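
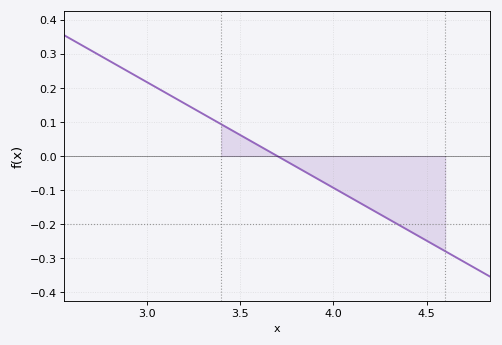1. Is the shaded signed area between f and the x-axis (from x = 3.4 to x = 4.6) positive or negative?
negative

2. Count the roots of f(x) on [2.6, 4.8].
1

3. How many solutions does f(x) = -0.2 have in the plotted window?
1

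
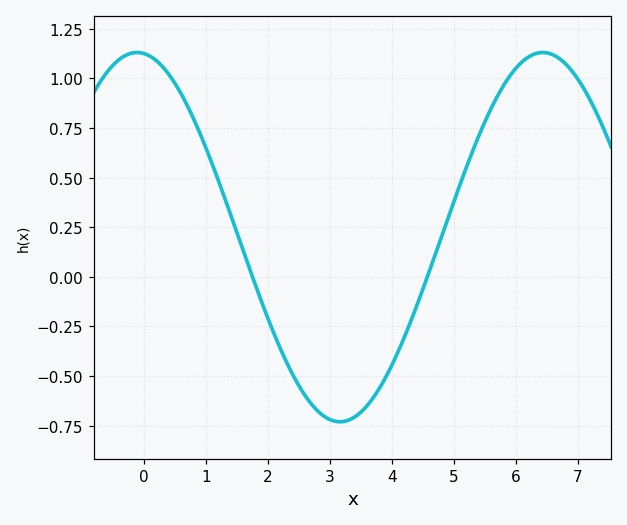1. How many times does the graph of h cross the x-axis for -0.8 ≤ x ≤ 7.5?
2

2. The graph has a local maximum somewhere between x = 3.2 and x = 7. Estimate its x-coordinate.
6.43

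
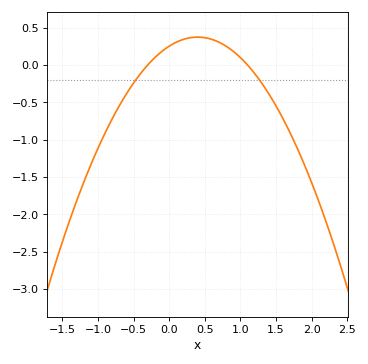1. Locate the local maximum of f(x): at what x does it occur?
0.4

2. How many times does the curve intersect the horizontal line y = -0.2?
2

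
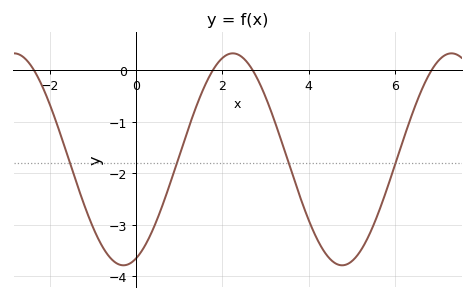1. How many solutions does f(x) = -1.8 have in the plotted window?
4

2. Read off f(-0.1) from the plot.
-3.7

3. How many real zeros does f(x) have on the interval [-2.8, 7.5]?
4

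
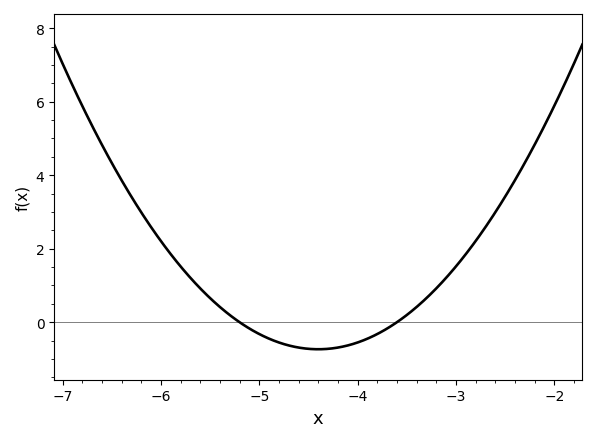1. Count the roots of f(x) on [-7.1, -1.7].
2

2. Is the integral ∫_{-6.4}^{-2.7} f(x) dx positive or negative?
positive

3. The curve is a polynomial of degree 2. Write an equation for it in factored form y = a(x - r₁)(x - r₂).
y = 1.15(x + 5.2)(x + 3.6)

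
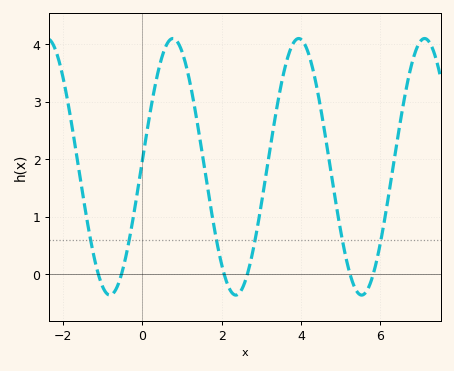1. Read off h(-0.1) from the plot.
1.54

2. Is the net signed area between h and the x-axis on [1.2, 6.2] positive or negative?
positive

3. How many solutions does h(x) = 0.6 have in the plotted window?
6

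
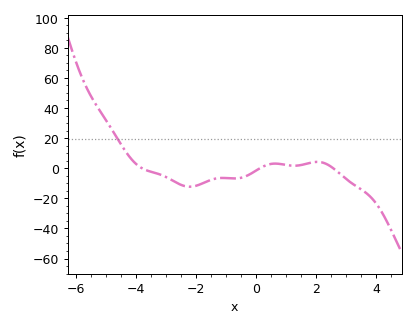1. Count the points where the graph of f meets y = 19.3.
1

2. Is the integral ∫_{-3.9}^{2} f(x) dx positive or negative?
negative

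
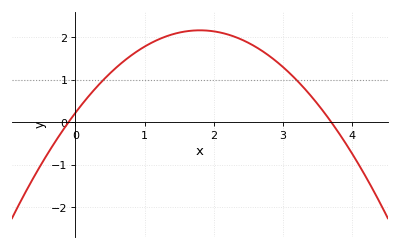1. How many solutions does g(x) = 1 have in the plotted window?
2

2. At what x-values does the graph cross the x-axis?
-0.1, 3.7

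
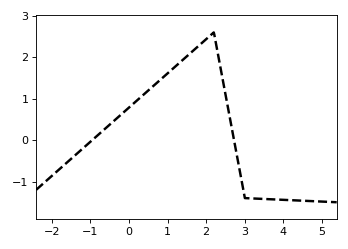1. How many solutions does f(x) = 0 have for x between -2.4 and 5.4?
2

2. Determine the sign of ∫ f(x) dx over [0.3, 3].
positive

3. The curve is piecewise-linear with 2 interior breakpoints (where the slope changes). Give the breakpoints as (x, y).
(2.2, 2.6); (3, -1.4)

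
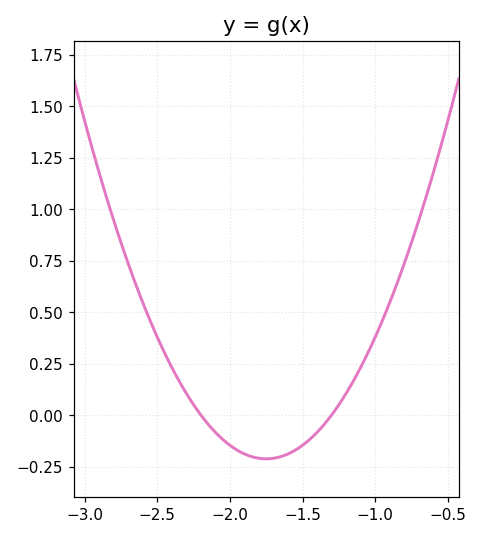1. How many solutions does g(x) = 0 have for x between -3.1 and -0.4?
2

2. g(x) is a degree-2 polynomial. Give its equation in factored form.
y = 1.05(x + 2.2)(x + 1.3)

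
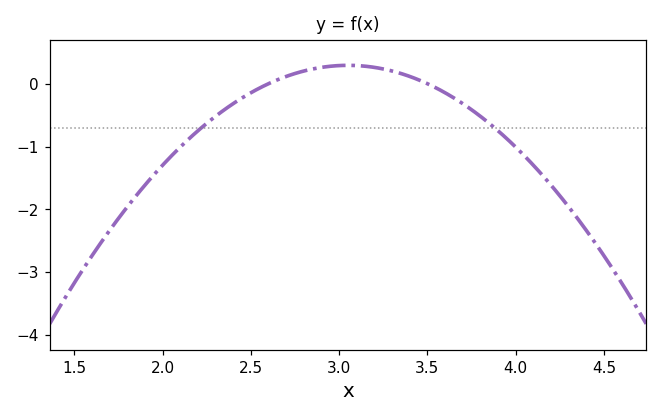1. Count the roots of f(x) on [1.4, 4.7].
2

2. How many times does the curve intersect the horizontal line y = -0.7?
2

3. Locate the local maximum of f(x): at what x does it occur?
3.05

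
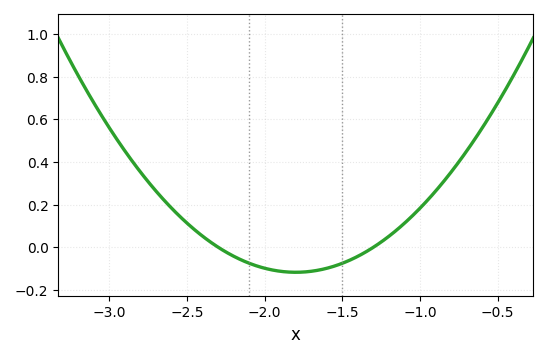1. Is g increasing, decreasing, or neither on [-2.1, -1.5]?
neither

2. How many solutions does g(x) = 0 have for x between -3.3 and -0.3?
2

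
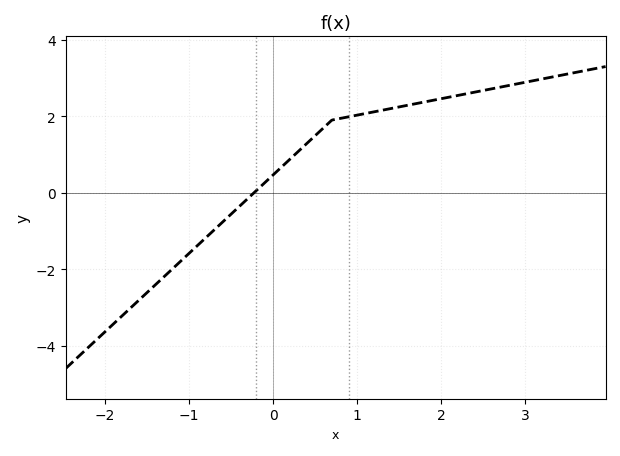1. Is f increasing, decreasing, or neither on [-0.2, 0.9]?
increasing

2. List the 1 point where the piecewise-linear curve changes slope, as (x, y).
(0.7, 1.9)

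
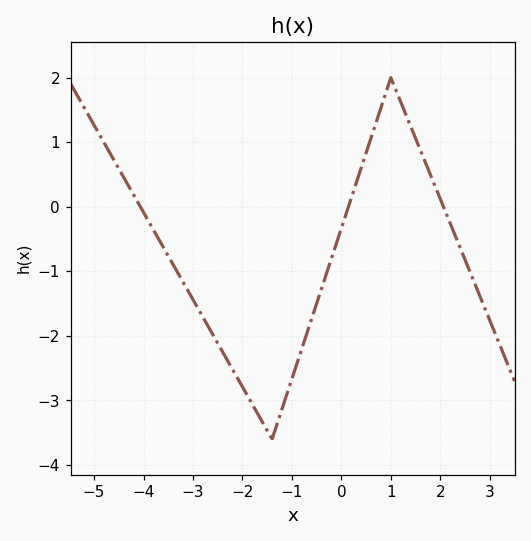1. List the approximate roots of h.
-4, 0.2, 2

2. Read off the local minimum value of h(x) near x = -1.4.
-3.6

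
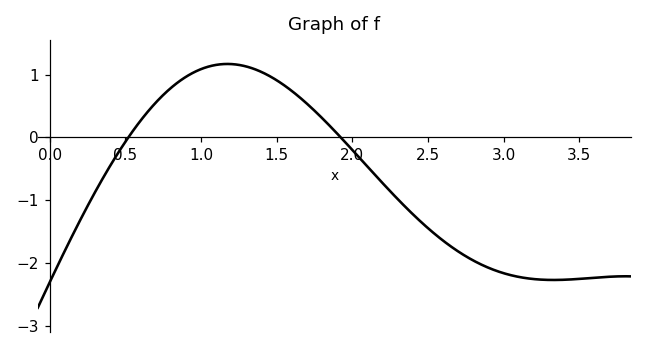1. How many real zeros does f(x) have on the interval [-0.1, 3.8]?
2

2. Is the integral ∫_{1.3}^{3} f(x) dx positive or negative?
negative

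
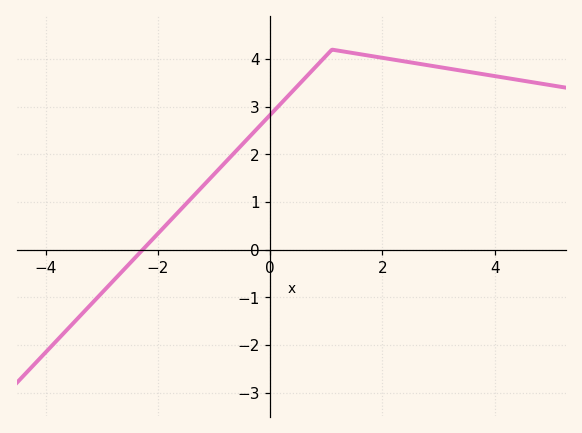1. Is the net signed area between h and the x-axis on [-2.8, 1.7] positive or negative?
positive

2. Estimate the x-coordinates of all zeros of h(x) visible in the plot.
-2.2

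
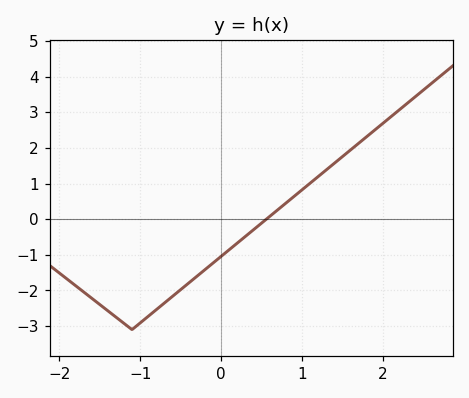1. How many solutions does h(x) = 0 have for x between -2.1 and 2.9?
1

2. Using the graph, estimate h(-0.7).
-2.35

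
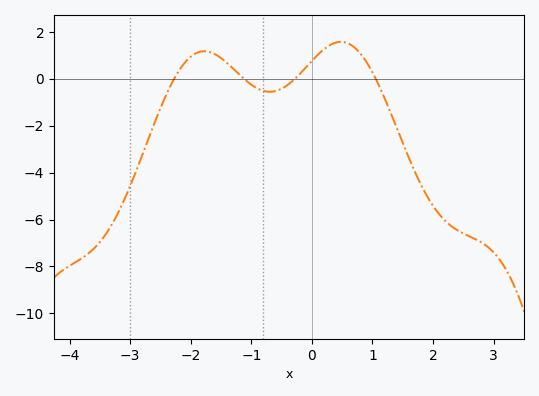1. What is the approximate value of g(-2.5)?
-1.2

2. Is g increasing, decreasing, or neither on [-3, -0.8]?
neither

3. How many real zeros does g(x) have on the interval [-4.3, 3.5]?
4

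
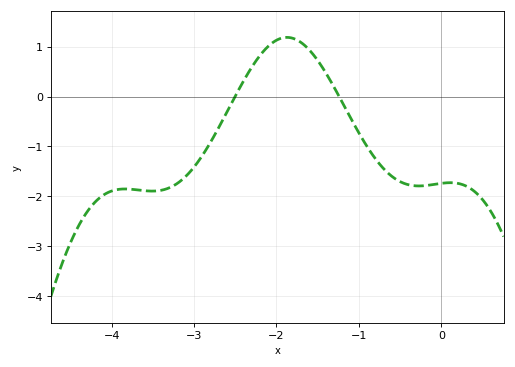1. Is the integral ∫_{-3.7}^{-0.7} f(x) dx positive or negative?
negative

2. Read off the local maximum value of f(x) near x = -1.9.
1.2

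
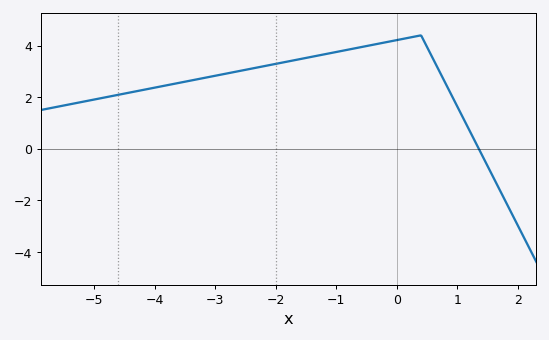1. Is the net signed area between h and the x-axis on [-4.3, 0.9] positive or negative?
positive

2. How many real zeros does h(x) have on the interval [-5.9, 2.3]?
1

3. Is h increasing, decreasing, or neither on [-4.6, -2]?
increasing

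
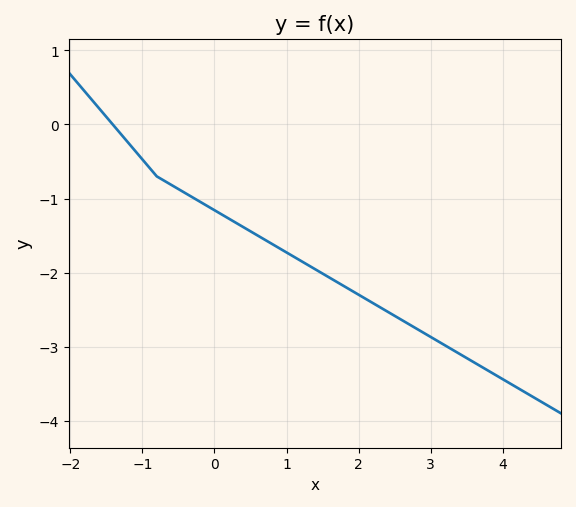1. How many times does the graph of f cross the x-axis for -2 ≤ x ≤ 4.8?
1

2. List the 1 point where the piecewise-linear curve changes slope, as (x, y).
(-0.8, -0.7)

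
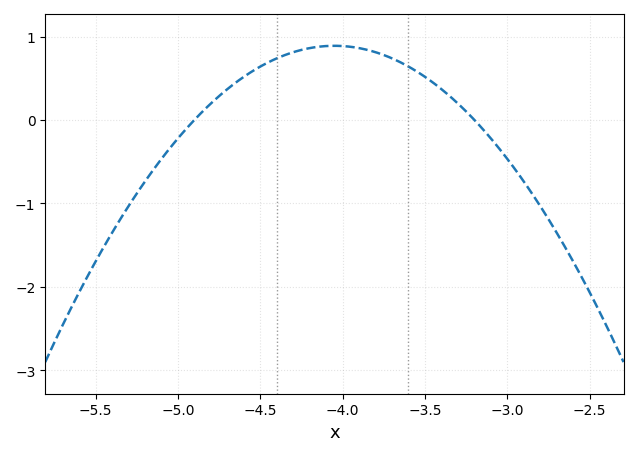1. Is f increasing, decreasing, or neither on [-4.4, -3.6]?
neither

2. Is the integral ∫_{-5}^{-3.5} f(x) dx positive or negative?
positive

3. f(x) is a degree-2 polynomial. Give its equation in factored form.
y = -1.23(x + 4.9)(x + 3.2)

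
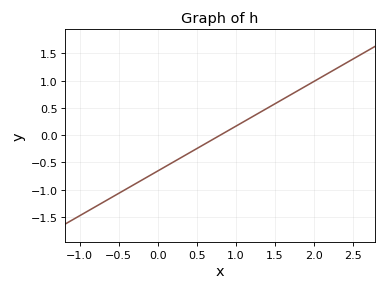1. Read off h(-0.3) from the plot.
-0.9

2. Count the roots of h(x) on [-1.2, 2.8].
1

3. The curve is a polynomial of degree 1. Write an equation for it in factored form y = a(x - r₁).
y = 0.82(x - 0.8)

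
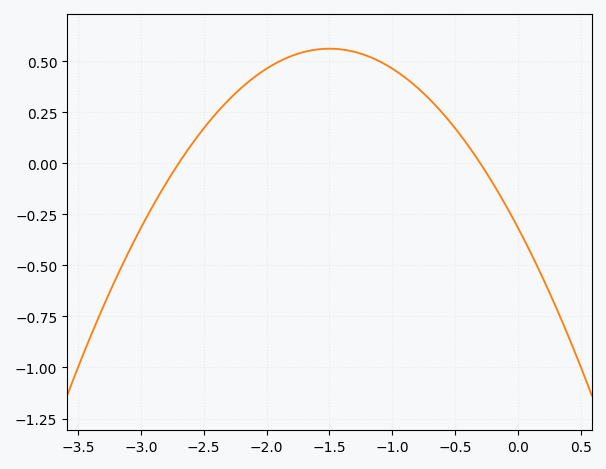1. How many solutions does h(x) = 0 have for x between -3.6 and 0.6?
2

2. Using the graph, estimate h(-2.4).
0.24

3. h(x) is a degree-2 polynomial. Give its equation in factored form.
y = -0.39(x + 2.7)(x + 0.3)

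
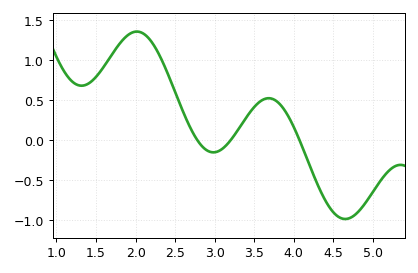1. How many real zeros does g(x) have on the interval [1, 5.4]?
3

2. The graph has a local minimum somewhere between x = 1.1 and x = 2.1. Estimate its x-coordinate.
1.32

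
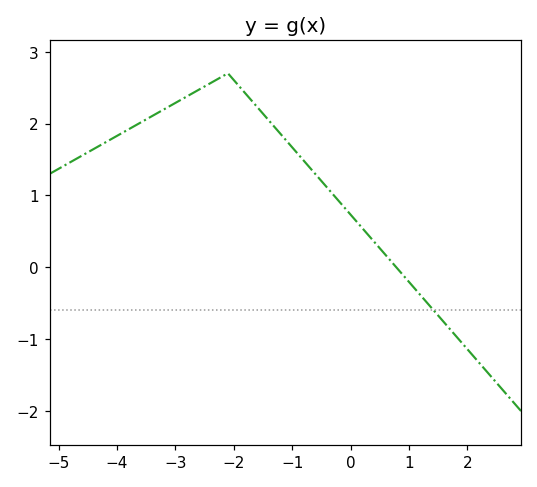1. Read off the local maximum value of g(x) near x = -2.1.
2.7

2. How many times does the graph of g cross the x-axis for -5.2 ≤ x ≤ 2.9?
1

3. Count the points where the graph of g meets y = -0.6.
1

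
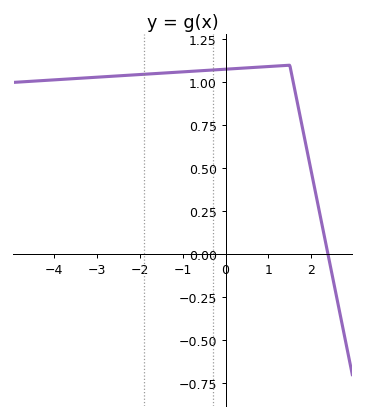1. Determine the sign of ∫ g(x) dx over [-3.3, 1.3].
positive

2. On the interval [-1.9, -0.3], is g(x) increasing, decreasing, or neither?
increasing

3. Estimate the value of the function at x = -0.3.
1.05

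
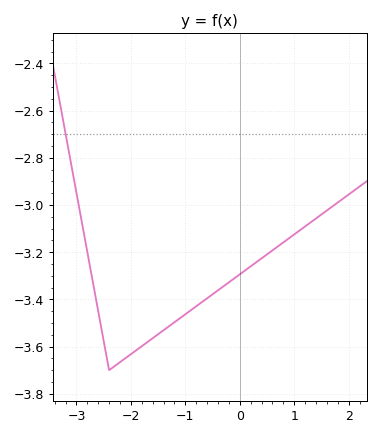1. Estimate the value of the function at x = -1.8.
-3.6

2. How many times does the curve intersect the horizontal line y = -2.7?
1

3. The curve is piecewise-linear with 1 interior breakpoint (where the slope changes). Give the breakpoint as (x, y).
(-2.4, -3.7)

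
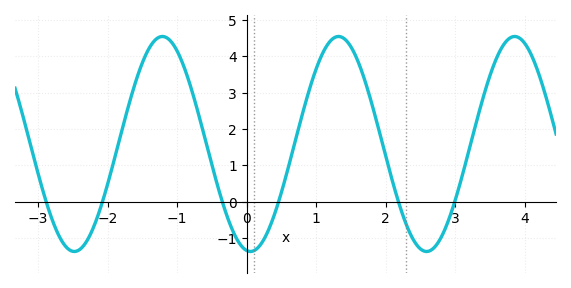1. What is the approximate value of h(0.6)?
0.9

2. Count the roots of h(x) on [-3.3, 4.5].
6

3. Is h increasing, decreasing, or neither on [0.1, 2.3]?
neither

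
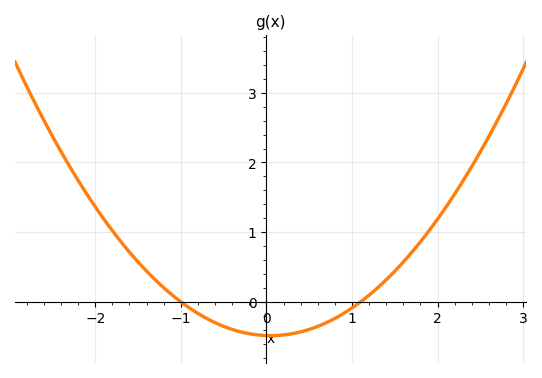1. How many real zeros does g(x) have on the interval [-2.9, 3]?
2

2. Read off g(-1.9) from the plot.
1.2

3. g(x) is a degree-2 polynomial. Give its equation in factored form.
y = 0.44(x + 1)(x - 1.1)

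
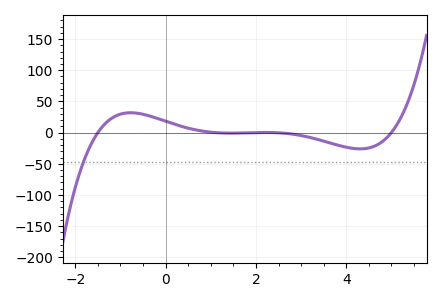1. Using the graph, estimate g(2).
0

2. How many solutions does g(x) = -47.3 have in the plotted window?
1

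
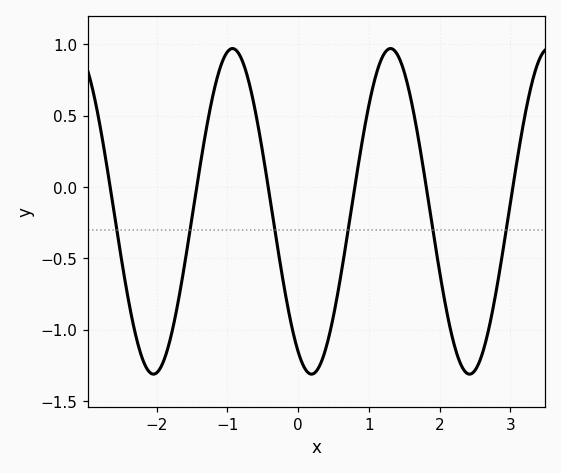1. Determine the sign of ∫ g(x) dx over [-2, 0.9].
negative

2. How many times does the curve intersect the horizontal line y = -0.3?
6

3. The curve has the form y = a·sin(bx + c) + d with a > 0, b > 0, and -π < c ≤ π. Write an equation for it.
y = 1.14sin(2.8x - 2.1) - 0.17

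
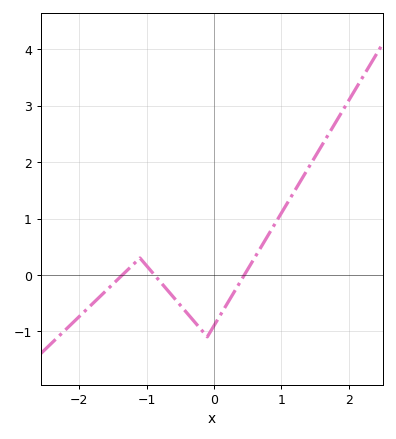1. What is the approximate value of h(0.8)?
0.7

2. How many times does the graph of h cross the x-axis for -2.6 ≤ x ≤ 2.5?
3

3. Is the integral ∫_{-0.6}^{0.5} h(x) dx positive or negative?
negative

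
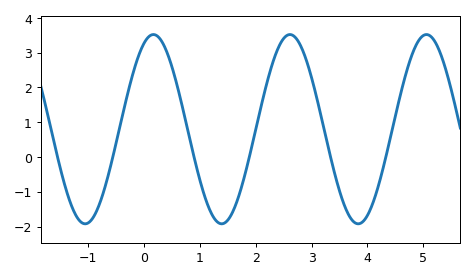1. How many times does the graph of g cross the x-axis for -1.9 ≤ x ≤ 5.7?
6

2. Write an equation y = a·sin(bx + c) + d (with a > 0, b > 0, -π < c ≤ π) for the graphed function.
y = 2.72sin(2.57x + 1.14) + 0.8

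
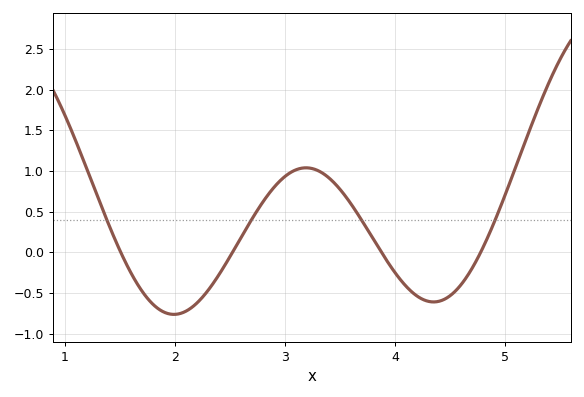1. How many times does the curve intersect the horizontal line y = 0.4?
4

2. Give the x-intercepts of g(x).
1.5, 2.5, 3.9, 4.8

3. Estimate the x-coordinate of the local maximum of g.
3.2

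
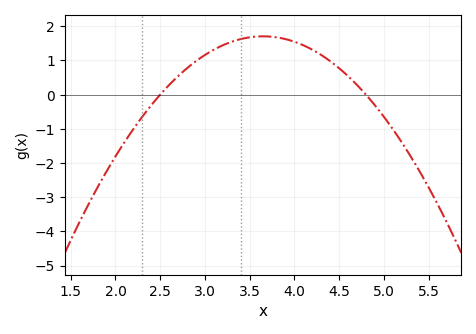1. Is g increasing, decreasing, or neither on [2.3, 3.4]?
increasing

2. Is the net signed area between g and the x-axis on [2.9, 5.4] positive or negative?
positive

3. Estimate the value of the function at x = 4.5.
0.8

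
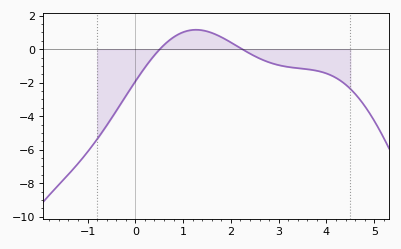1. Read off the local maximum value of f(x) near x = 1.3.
1.15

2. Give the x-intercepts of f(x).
0.512, 2.23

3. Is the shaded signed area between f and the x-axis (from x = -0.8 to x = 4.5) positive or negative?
negative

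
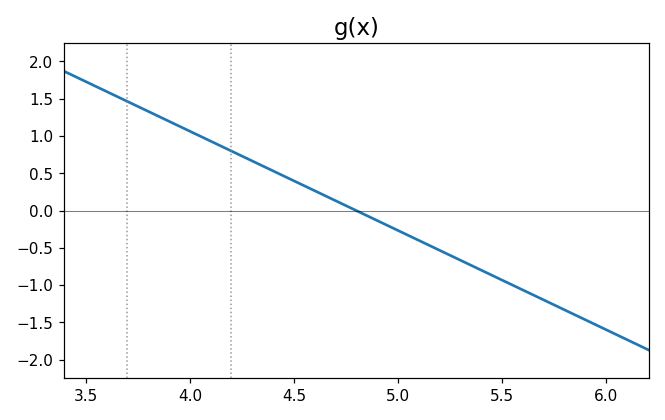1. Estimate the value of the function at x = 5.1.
-0.399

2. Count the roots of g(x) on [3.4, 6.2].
1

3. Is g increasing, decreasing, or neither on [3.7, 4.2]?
decreasing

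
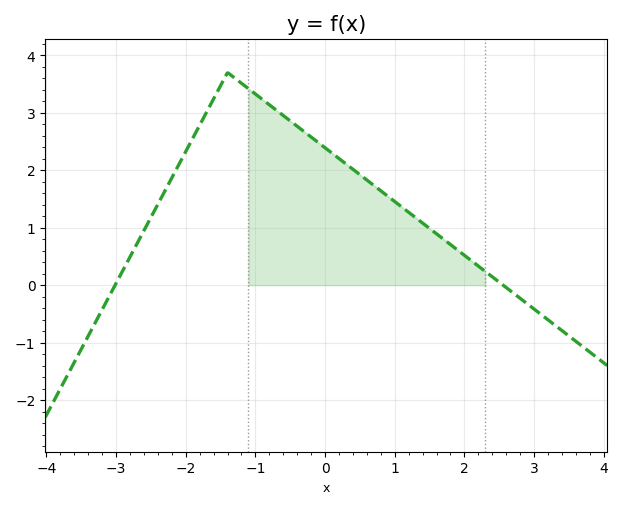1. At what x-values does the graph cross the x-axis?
-3.01, 2.55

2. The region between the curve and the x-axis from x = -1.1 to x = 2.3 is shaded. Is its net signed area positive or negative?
positive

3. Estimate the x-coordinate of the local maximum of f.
-1.4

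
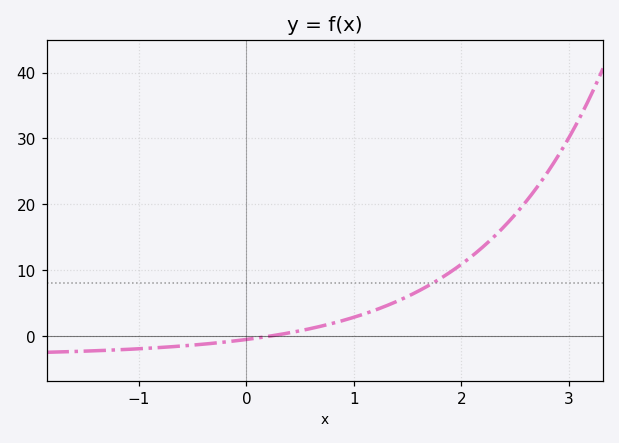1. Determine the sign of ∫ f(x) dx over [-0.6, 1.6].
positive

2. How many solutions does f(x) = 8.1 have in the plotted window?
1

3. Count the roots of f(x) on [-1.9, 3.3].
1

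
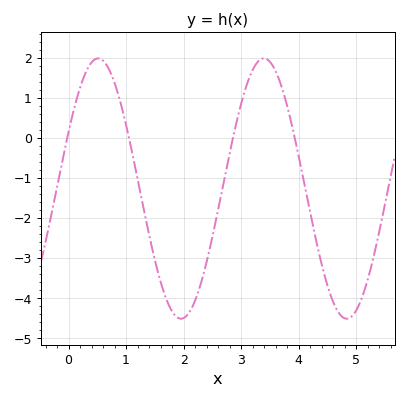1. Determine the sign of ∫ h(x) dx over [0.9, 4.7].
negative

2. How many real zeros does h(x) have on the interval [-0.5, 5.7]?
4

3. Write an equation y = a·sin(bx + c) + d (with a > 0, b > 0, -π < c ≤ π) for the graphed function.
y = 3.25sin(2.2x + 0.45) - 1.27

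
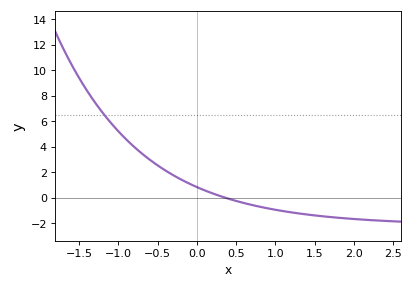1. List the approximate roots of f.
0.355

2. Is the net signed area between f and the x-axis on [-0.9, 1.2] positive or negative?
positive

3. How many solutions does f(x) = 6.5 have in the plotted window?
1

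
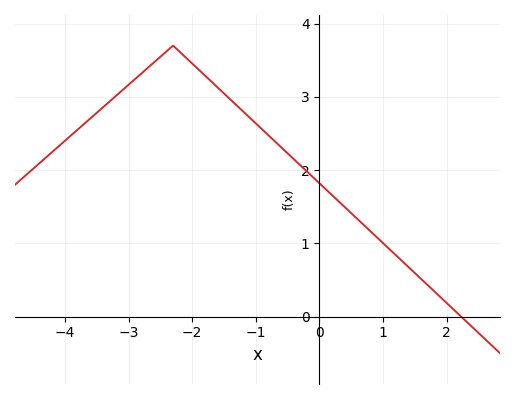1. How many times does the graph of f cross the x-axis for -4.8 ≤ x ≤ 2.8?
1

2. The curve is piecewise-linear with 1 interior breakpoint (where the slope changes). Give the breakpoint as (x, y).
(-2.3, 3.7)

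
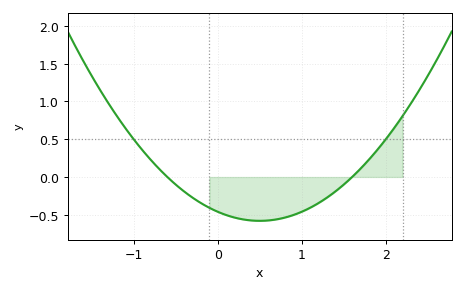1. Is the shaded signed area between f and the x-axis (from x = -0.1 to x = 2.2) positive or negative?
negative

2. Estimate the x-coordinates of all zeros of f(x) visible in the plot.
-0.6, 1.6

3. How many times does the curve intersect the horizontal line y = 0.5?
2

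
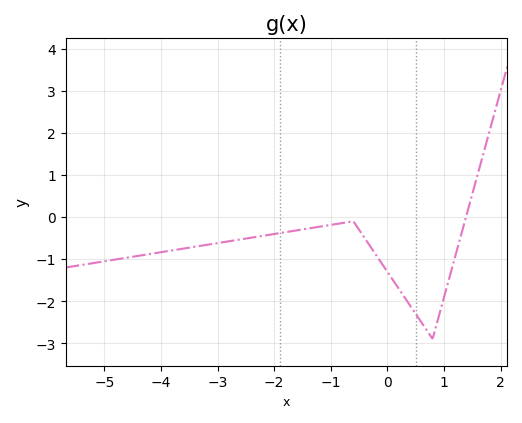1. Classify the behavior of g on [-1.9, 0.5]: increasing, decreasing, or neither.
neither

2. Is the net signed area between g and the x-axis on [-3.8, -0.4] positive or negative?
negative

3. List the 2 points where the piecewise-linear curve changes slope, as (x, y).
(-0.6, -0.1); (0.8, -2.9)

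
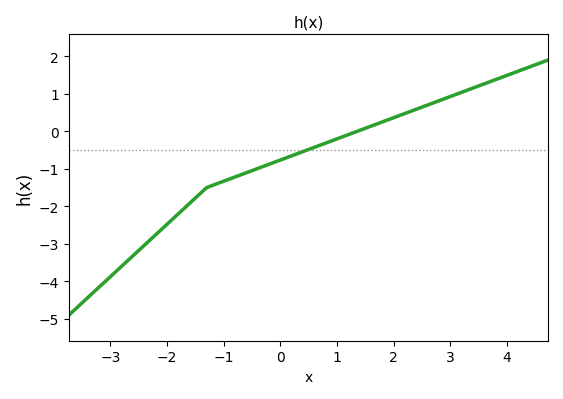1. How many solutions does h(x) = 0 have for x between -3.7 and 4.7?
1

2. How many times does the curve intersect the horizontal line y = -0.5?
1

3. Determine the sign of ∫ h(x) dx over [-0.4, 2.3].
negative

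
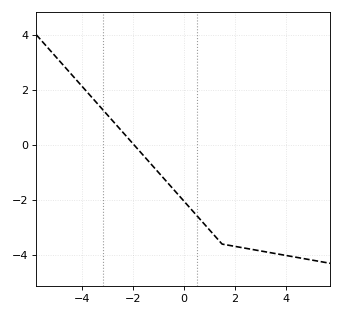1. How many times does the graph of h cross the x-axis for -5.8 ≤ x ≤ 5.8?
1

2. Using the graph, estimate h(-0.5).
-1.6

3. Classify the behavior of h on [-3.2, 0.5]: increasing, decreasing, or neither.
decreasing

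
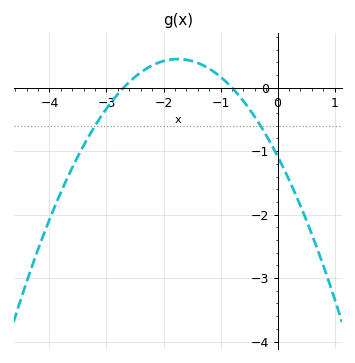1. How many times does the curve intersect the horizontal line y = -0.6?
2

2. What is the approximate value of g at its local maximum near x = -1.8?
0.5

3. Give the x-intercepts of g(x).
-2.7, -0.8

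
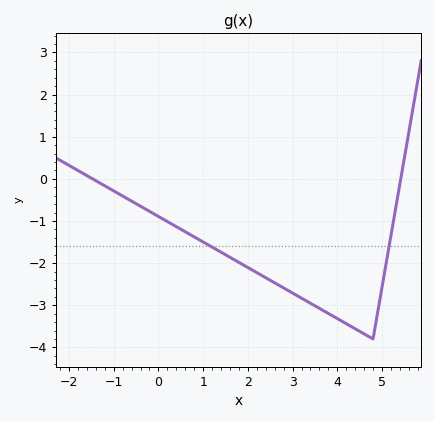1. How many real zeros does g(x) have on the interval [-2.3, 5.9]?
2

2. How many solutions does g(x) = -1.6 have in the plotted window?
2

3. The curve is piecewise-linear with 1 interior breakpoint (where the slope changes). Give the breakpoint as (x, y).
(4.8, -3.8)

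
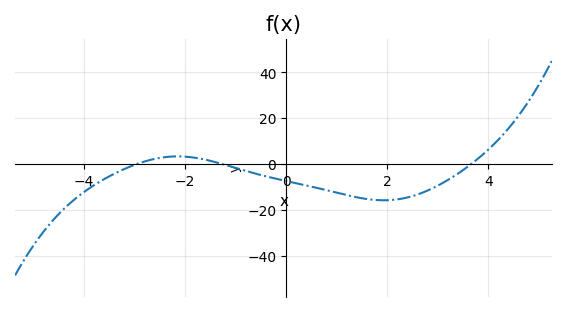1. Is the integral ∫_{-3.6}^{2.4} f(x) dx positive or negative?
negative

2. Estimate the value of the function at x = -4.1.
-14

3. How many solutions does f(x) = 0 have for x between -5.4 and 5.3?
3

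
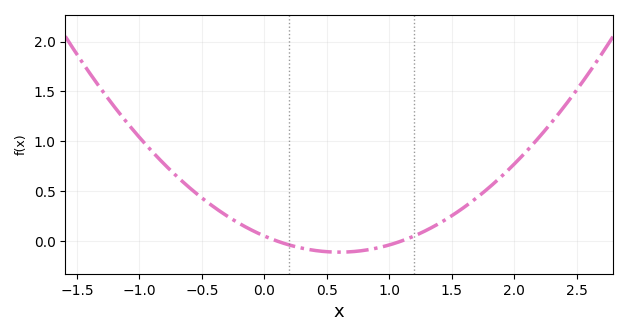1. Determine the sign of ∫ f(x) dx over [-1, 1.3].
positive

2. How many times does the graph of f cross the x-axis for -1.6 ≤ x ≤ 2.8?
2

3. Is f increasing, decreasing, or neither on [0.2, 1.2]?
neither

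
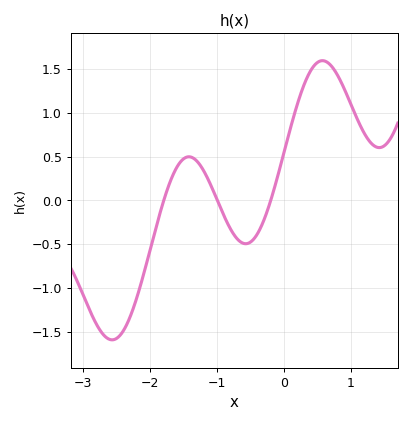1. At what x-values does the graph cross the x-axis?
-1.8, -0.997, -0.199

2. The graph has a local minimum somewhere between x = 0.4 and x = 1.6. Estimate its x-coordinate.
1.42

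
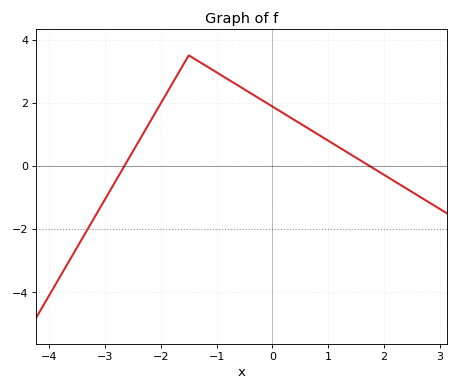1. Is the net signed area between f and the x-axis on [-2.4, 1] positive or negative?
positive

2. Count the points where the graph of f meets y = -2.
1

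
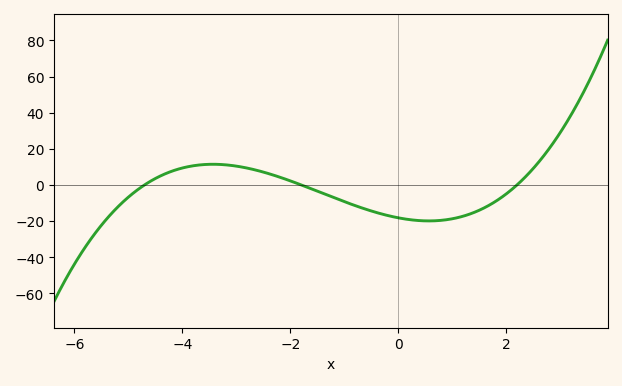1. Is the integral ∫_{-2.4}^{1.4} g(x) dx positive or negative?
negative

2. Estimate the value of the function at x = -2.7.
8.64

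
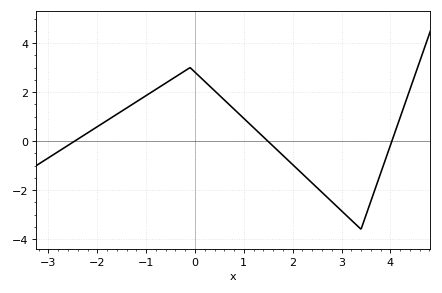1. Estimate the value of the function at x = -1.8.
0.841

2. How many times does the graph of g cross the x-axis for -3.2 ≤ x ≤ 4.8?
3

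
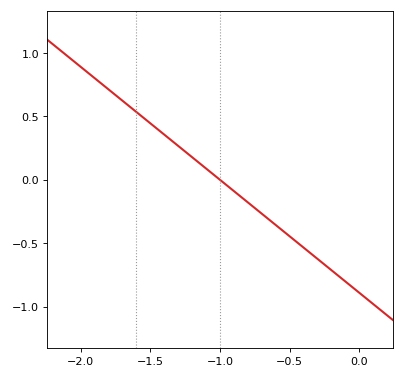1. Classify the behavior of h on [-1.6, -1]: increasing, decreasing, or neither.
decreasing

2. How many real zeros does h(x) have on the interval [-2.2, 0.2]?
1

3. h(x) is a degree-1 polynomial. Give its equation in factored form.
y = -0.89(x + 1)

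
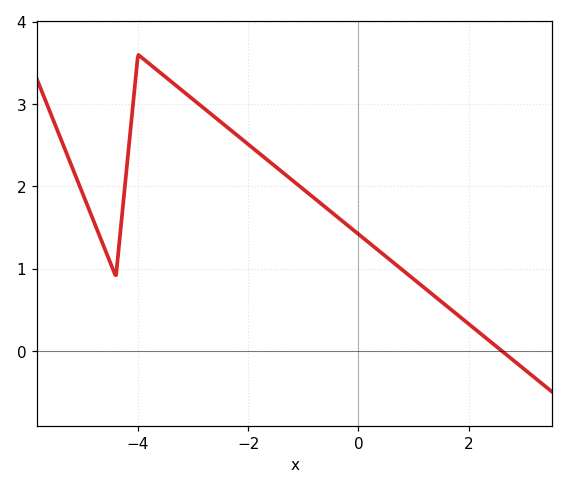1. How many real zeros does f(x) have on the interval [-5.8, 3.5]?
1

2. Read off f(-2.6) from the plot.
2.8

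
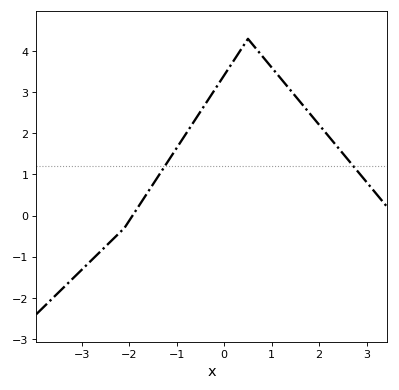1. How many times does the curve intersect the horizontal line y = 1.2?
2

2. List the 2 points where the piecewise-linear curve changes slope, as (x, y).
(-2.1, -0.3); (0.5, 4.3)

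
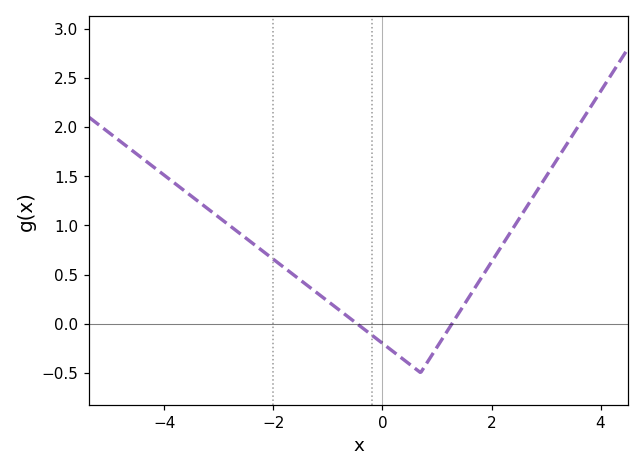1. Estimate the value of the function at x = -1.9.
0.6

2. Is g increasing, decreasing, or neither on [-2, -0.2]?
decreasing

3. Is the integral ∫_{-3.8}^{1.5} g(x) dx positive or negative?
positive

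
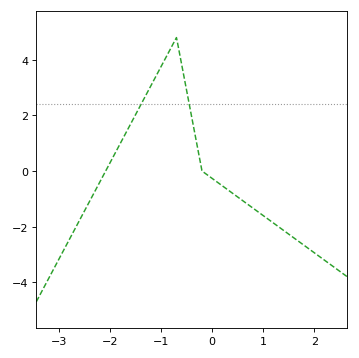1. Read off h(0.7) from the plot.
-1.2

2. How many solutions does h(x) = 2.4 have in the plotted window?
2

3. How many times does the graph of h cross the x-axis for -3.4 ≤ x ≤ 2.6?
2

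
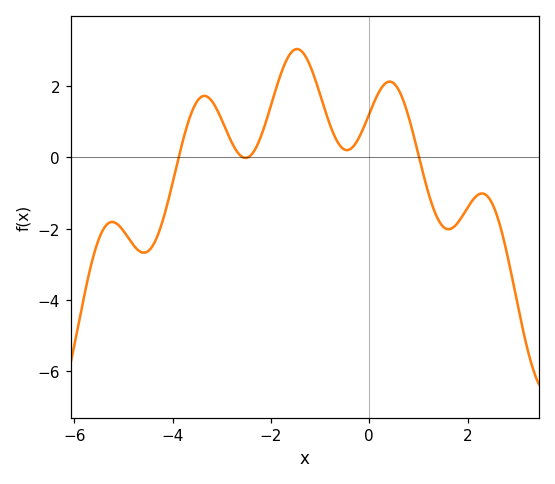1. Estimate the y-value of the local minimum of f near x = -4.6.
-2.6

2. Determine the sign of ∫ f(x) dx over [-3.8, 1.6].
positive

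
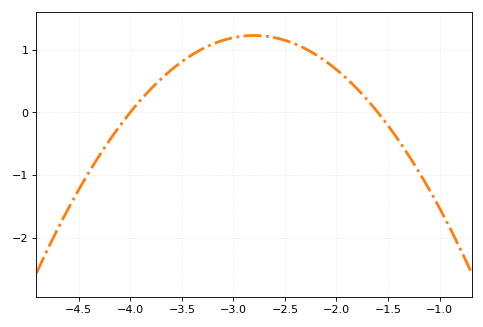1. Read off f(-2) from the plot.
0.7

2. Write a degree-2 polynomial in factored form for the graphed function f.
y = -0.85(x + 4)(x + 1.6)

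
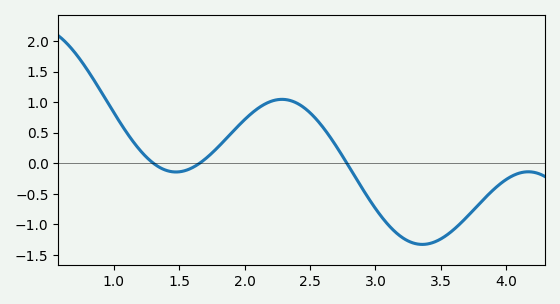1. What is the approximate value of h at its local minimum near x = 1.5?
-0.15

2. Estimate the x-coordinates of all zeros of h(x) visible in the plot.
1.3, 1.65, 2.8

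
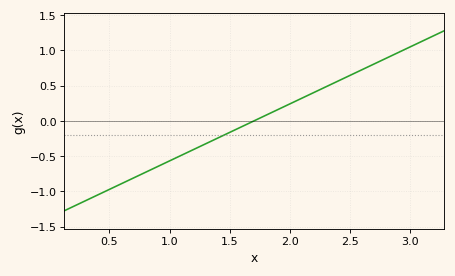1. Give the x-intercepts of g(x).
1.7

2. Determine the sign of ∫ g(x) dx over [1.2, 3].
positive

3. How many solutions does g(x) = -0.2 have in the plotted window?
1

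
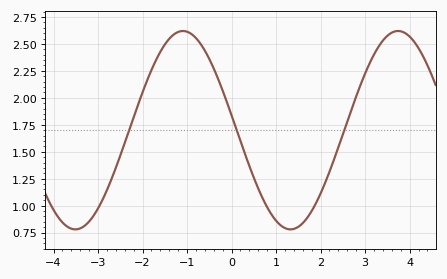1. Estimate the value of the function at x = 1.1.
0.8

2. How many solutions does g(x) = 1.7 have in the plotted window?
3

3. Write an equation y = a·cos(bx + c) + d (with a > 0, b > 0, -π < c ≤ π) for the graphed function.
y = 0.92cos(1.3x + 1.4) + 1.7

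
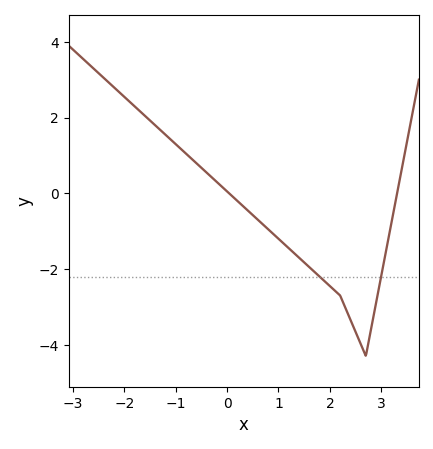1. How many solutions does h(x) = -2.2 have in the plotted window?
2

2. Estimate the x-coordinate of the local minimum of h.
2.7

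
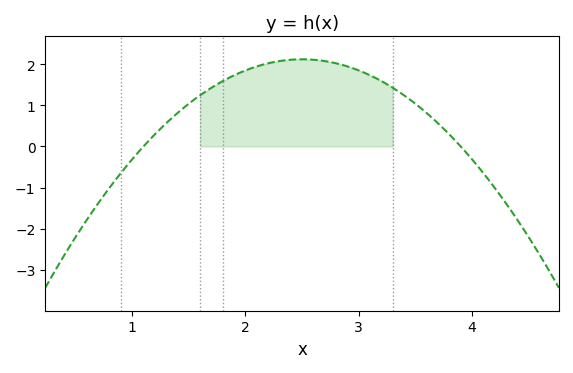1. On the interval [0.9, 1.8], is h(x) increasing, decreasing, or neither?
increasing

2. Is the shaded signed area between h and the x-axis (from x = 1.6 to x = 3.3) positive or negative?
positive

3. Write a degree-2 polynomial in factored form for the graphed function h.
y = -1.08(x - 1.1)(x - 3.9)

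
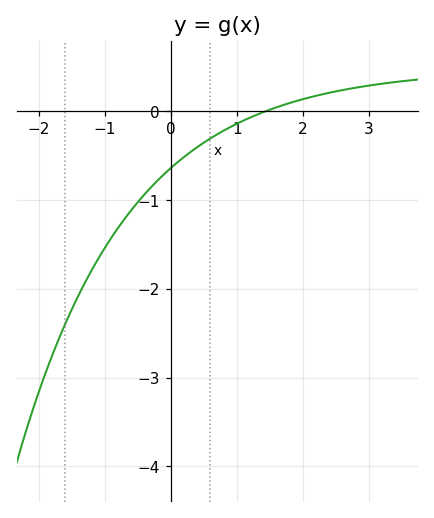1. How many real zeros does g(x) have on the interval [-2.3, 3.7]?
1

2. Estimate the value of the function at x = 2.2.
0.2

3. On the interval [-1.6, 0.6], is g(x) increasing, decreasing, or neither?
increasing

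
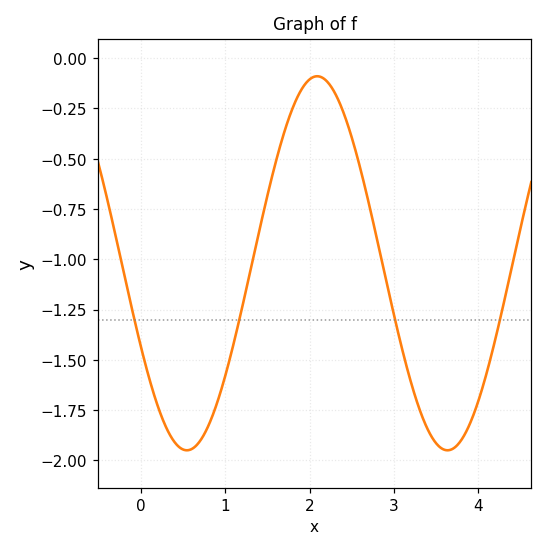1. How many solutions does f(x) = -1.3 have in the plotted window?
4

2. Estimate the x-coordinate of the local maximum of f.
2.1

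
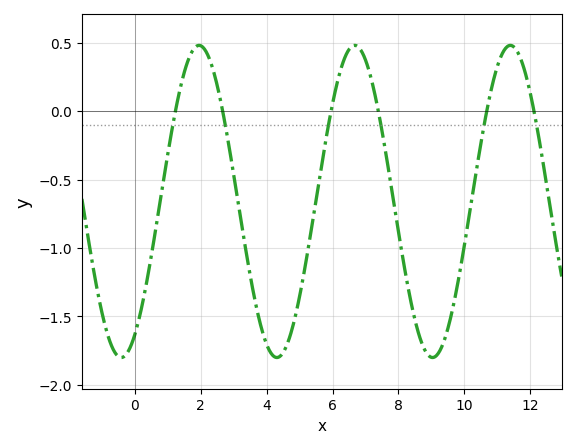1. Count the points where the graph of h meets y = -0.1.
6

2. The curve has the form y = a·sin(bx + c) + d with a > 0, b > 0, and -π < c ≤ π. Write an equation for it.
y = 1.14sin(1.3x - 1) - 0.66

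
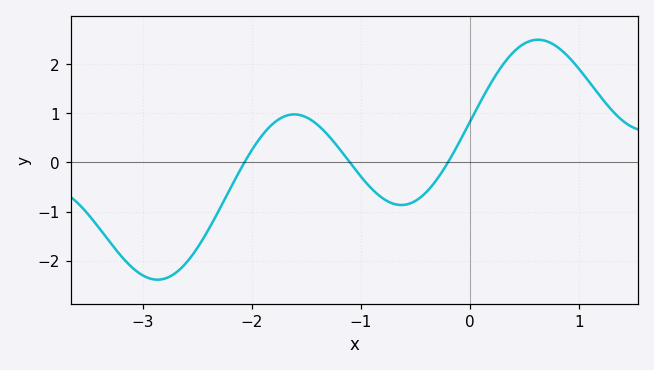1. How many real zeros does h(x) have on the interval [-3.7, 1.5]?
3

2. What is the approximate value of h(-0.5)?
-0.786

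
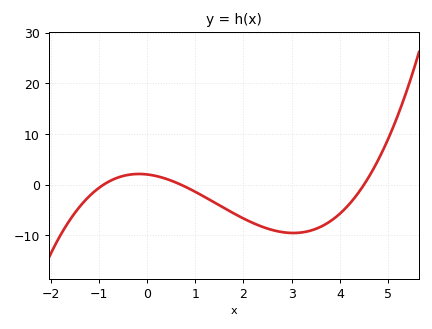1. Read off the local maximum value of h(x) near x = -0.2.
2.11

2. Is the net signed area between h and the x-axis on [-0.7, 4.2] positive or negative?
negative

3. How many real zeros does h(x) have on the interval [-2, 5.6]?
3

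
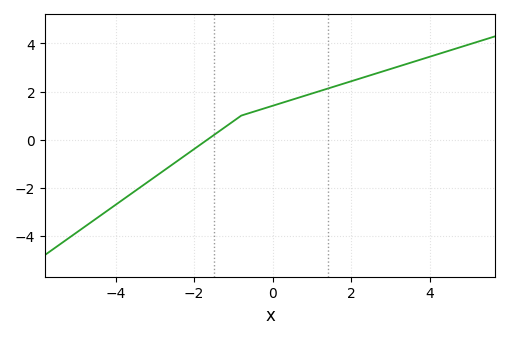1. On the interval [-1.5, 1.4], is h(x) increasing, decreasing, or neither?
increasing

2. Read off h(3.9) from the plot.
3.4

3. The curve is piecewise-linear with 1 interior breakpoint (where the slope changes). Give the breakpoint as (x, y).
(-0.8, 1)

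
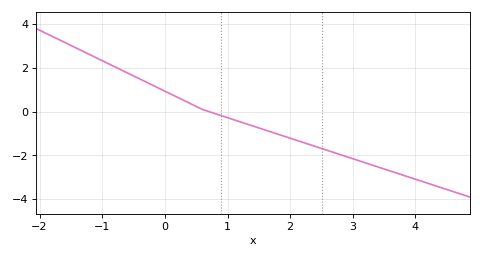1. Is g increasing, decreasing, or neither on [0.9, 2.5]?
decreasing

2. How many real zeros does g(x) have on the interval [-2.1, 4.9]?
1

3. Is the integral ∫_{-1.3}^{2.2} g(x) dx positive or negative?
positive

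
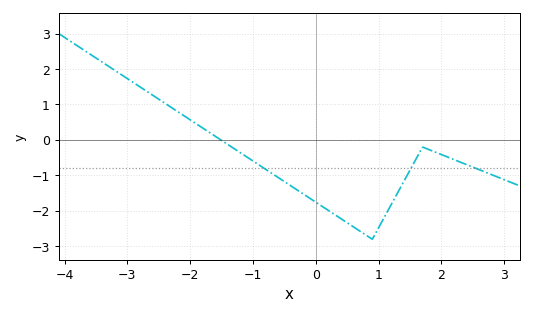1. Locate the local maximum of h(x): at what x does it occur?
1.7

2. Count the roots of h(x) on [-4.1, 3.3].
1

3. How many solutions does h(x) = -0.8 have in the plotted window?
3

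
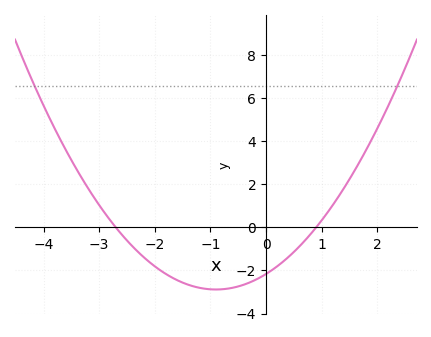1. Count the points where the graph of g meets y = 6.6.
2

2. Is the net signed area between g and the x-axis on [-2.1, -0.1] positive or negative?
negative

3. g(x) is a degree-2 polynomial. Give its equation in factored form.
y = 0.89(x + 2.7)(x - 0.9)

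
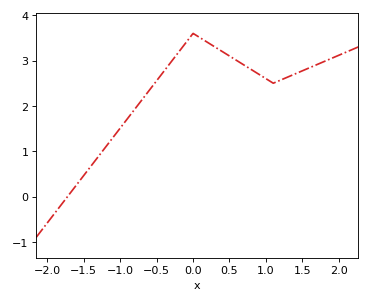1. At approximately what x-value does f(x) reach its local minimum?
1.1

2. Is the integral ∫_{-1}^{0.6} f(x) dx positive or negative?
positive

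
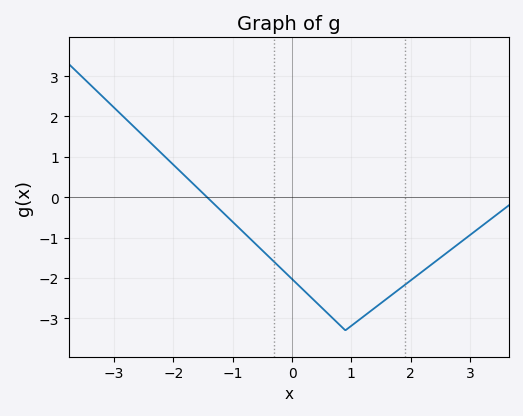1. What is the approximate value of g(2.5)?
-1.5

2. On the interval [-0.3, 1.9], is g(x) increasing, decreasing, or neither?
neither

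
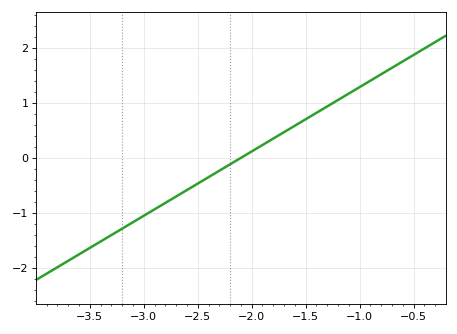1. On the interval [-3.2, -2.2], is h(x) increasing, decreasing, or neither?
increasing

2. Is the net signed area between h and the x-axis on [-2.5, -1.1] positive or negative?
positive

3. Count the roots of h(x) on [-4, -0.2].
1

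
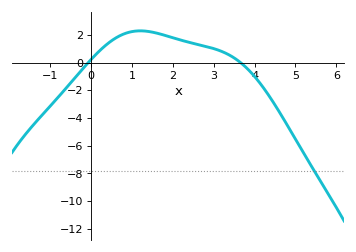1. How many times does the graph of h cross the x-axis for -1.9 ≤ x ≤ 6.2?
2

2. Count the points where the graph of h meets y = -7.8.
1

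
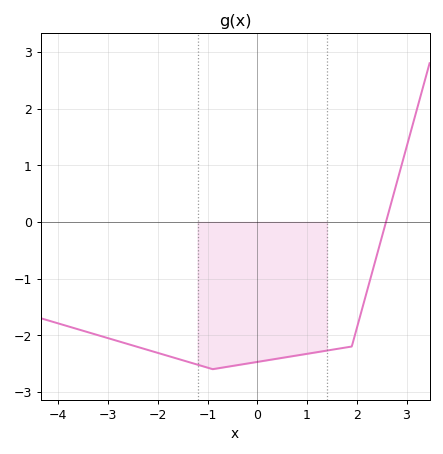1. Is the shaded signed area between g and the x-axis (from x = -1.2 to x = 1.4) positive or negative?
negative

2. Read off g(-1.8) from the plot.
-2.4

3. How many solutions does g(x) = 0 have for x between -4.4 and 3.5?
1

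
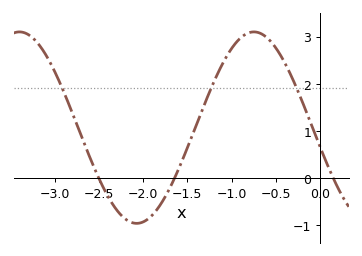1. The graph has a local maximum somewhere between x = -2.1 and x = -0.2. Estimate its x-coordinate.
-0.7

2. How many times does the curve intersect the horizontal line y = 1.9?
3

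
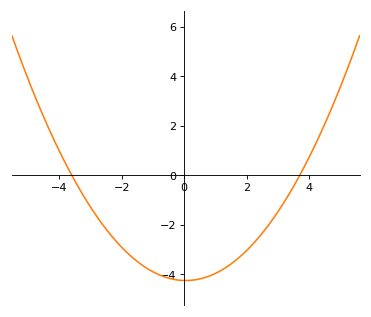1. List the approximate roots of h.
-3.6, 3.7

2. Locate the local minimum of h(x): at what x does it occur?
0.05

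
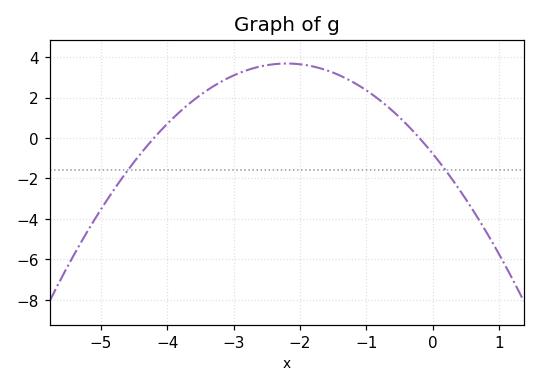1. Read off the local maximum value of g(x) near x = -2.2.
3.68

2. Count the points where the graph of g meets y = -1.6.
2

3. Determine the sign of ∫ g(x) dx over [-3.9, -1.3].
positive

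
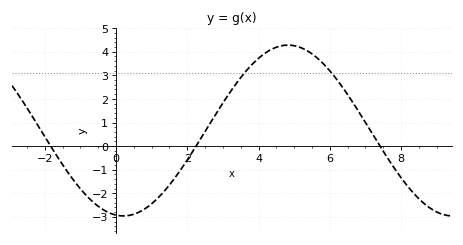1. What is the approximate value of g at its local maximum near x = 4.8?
4.28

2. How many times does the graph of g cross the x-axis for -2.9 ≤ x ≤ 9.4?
3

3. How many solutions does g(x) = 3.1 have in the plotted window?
2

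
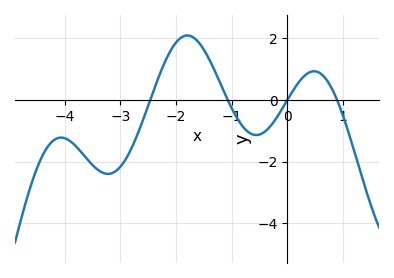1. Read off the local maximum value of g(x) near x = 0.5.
0.926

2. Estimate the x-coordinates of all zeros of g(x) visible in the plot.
-2.46, -1.07, 0, 0.89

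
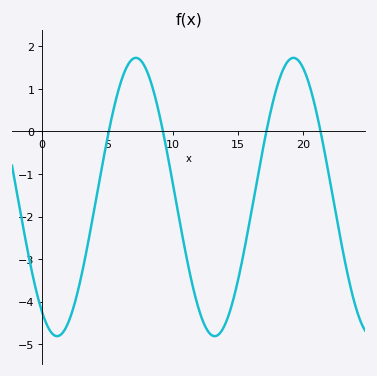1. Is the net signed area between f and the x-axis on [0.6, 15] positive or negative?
negative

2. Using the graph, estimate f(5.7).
0.8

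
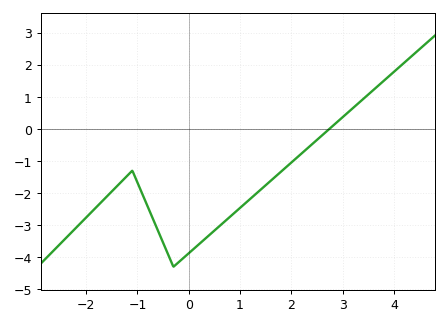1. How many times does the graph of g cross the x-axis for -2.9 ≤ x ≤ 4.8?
1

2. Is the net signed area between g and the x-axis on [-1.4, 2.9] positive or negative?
negative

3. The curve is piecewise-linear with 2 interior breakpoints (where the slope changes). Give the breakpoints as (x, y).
(-1.1, -1.3); (-0.3, -4.3)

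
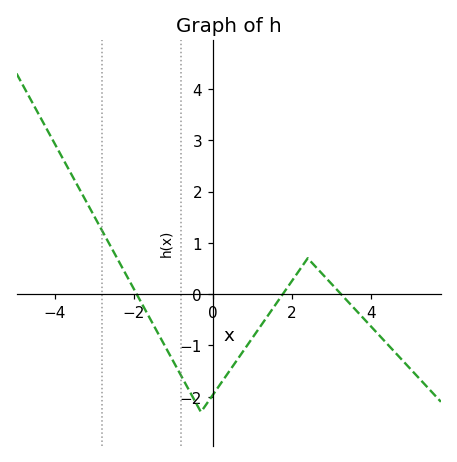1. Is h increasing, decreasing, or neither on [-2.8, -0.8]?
decreasing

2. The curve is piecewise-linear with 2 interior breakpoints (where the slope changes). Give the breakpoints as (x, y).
(-0.3, -2.3); (2.4, 0.7)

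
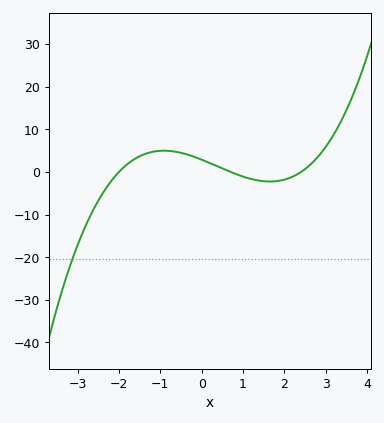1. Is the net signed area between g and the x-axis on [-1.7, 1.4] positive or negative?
positive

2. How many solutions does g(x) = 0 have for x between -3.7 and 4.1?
3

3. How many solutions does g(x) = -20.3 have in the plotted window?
1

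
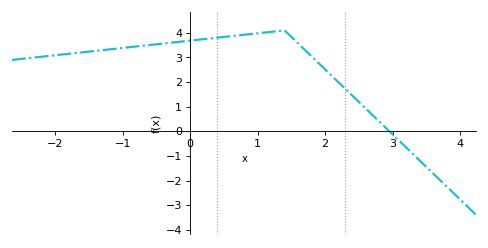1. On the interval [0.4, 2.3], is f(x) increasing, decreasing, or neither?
neither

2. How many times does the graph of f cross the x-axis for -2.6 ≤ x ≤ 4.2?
1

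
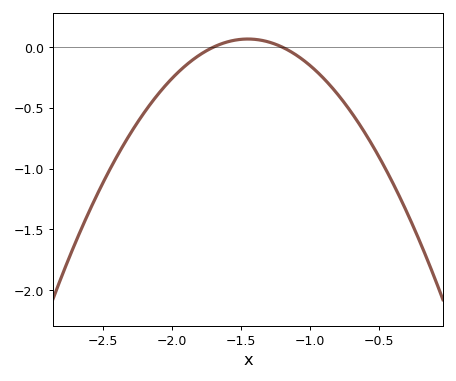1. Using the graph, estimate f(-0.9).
-0.25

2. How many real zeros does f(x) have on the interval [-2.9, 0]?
2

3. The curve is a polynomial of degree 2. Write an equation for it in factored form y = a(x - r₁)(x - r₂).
y = -1.07(x + 1.7)(x + 1.2)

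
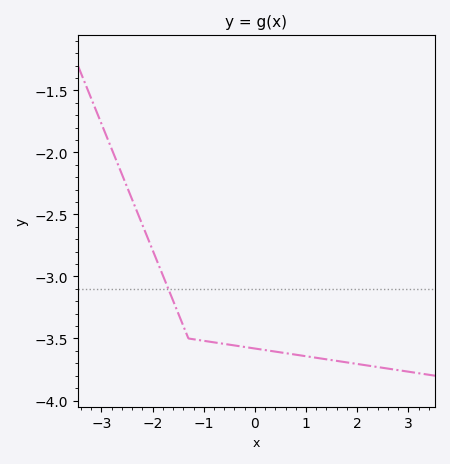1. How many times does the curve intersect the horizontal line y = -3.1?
1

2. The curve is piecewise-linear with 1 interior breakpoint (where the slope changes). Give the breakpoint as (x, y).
(-1.3, -3.5)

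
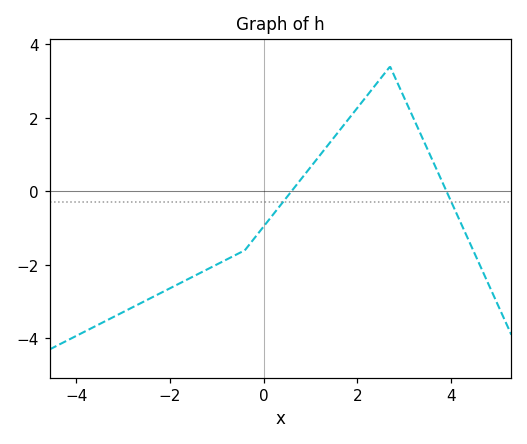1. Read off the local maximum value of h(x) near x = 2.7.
3.4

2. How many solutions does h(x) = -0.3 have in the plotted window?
2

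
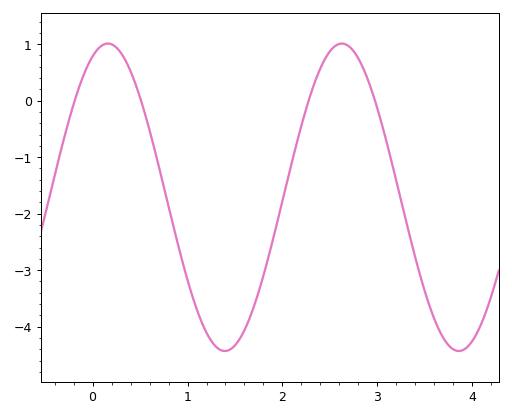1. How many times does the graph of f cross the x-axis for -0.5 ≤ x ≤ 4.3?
4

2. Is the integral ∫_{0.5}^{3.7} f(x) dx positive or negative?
negative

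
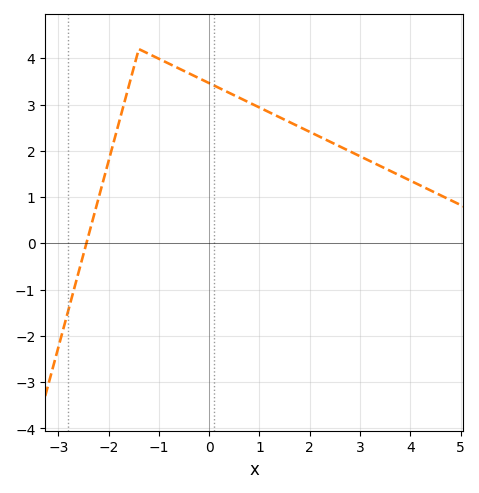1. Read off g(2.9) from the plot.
1.9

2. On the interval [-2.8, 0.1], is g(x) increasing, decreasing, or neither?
neither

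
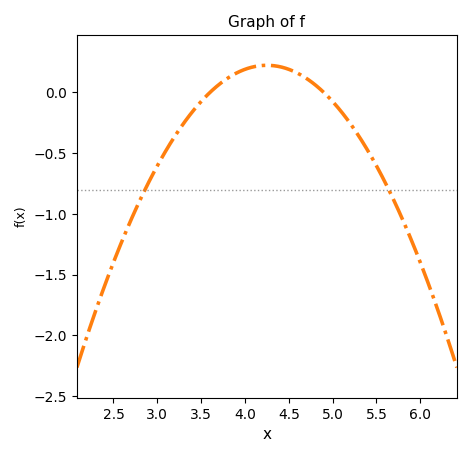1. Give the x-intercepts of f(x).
3.6, 4.9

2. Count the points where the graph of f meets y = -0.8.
2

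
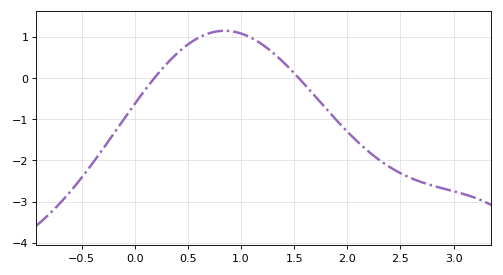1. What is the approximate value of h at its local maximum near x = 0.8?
1.14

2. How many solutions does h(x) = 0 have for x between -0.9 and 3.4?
2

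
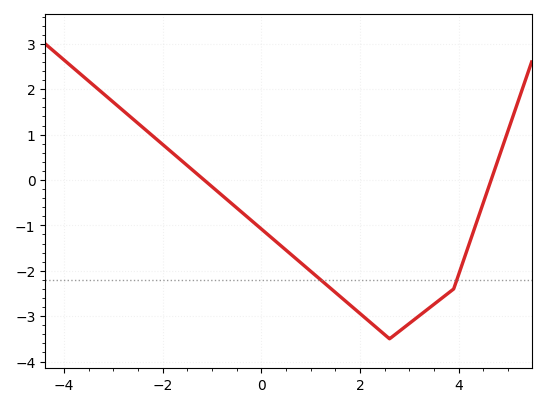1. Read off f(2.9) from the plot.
-3.2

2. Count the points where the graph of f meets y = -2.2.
2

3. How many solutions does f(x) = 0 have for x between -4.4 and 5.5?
2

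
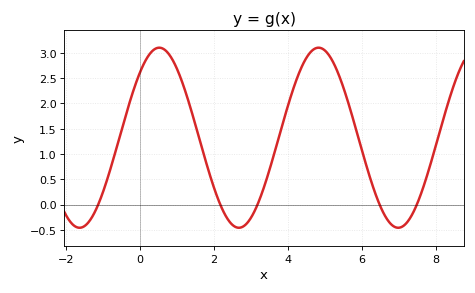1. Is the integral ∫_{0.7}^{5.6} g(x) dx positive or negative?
positive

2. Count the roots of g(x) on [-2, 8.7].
5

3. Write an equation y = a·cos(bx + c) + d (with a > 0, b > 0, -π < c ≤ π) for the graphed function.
y = 1.78cos(1.46x - 0.762) + 1.32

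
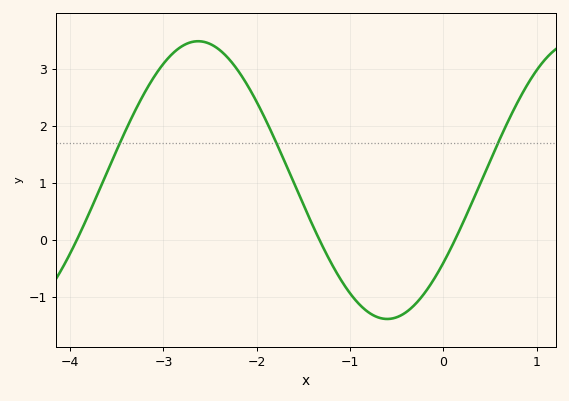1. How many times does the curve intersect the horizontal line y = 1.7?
3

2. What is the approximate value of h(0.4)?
1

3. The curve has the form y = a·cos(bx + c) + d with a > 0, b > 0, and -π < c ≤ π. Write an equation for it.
y = 2.43cos(1.6x - 2.2) + 1.05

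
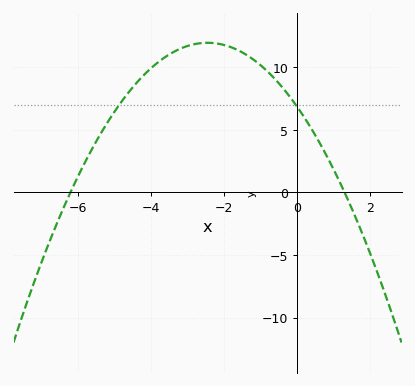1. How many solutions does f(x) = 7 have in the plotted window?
2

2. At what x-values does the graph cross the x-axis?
-6.2, 1.3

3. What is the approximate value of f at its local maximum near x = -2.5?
12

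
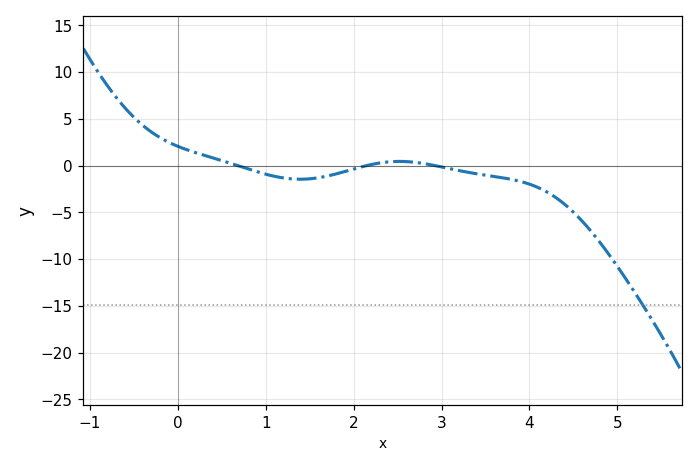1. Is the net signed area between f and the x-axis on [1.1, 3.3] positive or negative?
negative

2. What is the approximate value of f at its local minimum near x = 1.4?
-1.46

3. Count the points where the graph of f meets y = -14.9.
1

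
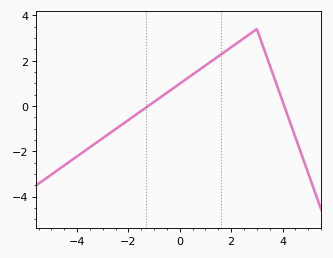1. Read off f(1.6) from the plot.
2.2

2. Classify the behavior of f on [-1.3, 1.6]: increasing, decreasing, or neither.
increasing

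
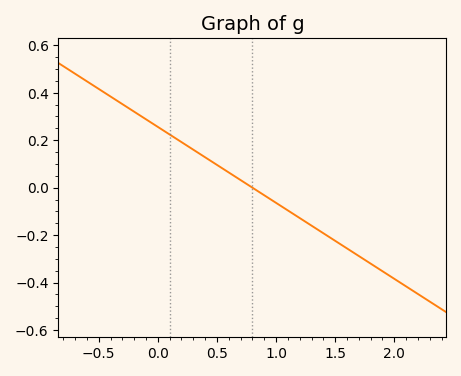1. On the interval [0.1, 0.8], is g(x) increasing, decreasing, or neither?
decreasing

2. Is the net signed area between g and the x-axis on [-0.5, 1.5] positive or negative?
positive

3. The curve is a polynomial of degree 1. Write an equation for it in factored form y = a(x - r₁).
y = -0.32(x - 0.8)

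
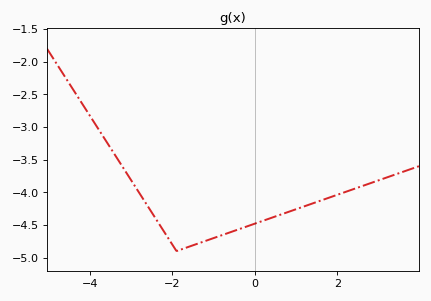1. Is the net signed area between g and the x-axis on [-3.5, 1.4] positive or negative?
negative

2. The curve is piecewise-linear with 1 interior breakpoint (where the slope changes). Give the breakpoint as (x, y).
(-1.9, -4.9)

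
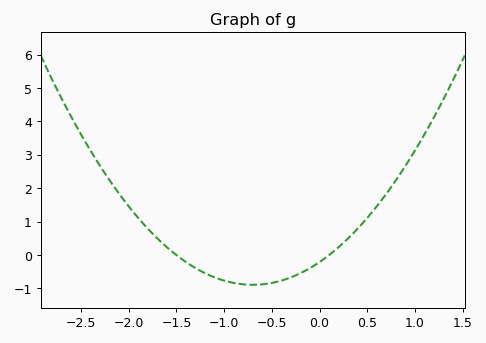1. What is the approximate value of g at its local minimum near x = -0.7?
-0.89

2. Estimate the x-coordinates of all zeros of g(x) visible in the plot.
-1.5, 0.1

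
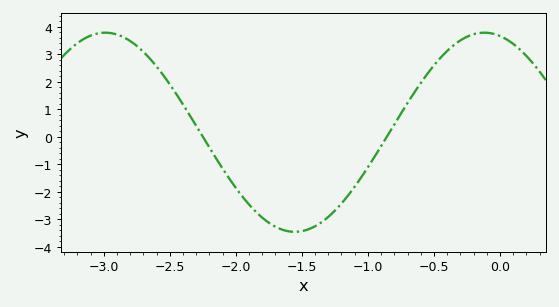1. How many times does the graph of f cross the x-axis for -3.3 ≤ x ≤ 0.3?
2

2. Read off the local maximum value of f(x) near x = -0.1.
3.8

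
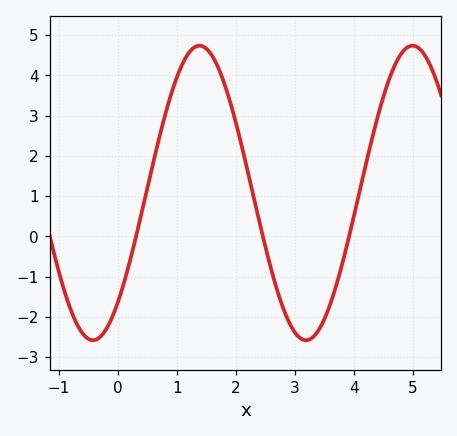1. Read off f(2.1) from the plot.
2.22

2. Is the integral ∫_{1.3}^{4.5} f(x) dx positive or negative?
positive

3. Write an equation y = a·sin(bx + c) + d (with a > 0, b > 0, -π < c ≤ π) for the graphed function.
y = 3.66sin(1.74x - 0.83) + 1.08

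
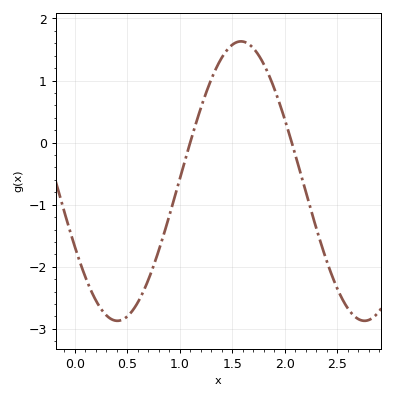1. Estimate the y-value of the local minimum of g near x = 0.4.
-2.87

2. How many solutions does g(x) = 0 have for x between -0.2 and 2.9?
2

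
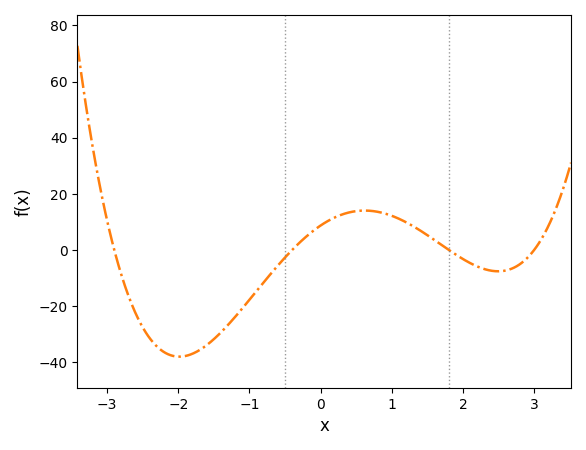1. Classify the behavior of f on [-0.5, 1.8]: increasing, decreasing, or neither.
neither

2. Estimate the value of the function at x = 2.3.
-6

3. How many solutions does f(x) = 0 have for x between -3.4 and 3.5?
4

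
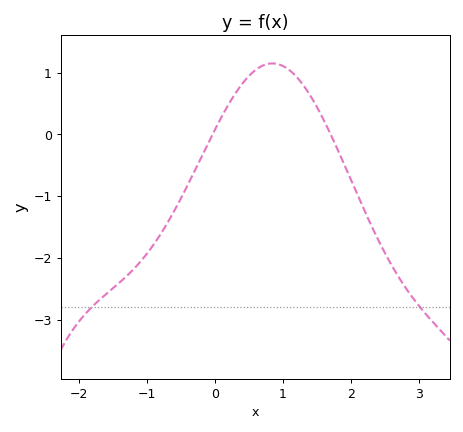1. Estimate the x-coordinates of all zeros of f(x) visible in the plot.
-0.036, 1.7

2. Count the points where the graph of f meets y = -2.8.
2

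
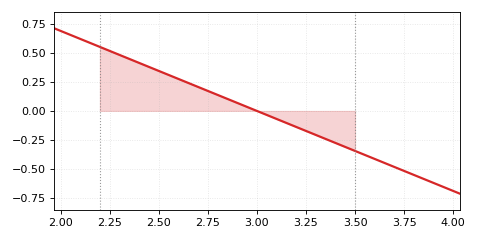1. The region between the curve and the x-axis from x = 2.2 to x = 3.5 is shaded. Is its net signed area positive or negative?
positive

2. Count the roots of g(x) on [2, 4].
1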